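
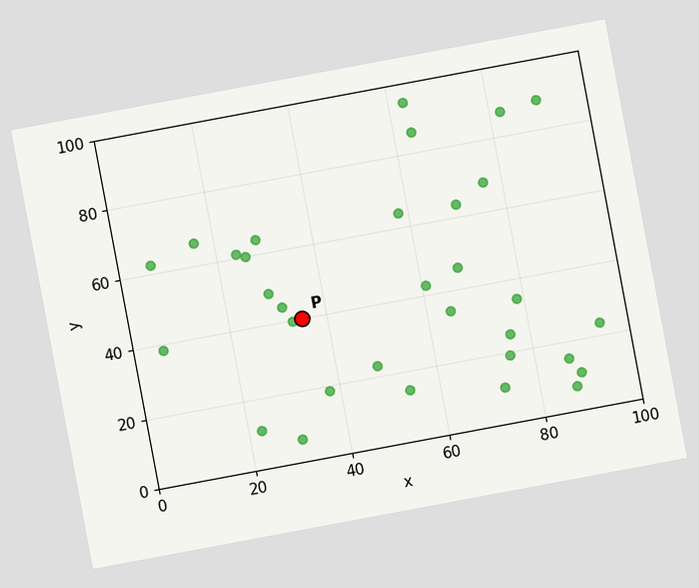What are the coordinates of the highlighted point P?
The chart is tilted about 11° counter-clockwise. Following the gridlines from P to each axis, P sits at (35, 40).

(35, 40)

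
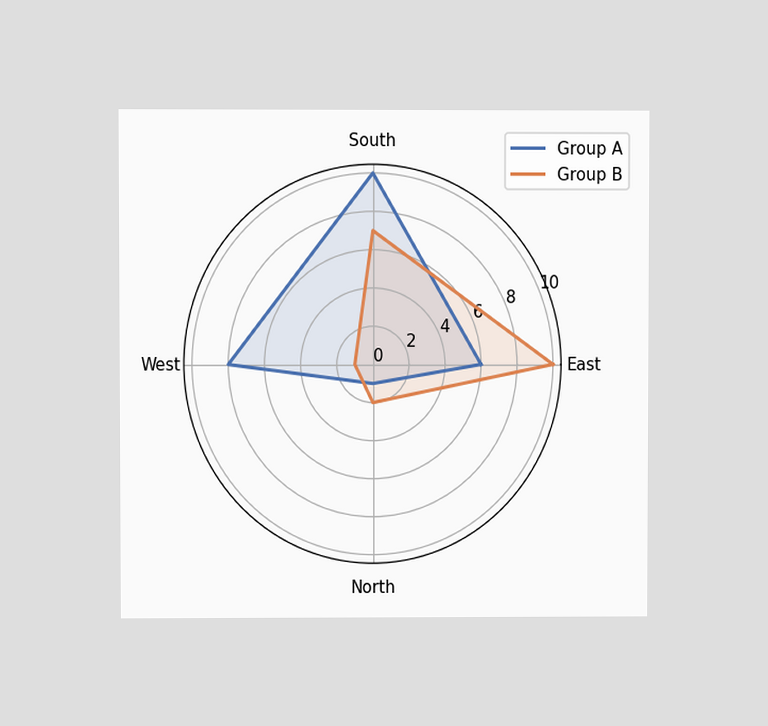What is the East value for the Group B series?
The chart is viewed at a slight angle. On the East axis, Group B reaches 10.

10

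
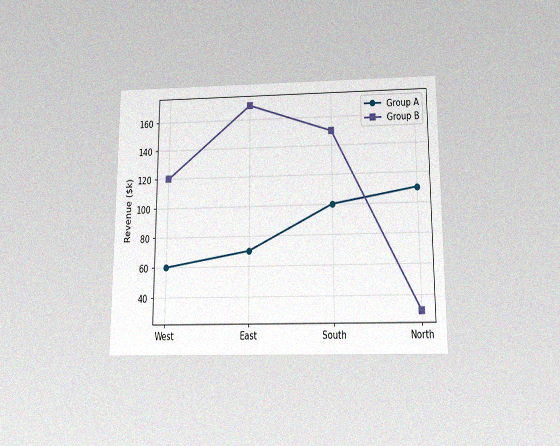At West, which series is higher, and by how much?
The chart is viewed slightly from below, with some photo noise. At West, Group B sits above the other line by $60k.

Group B, by $60k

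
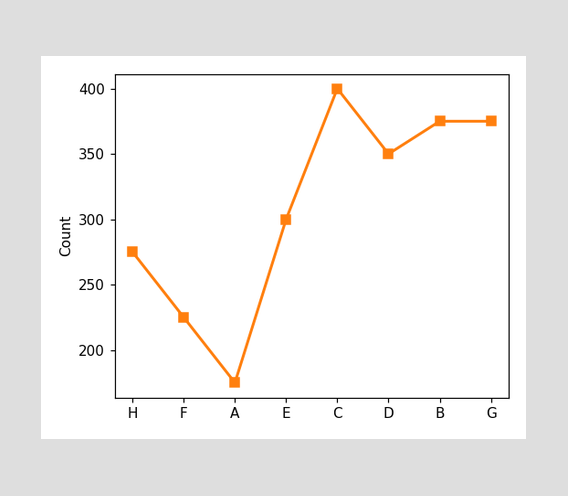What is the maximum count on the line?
400

The highest point is at C, and reading across to the y-axis gives 400.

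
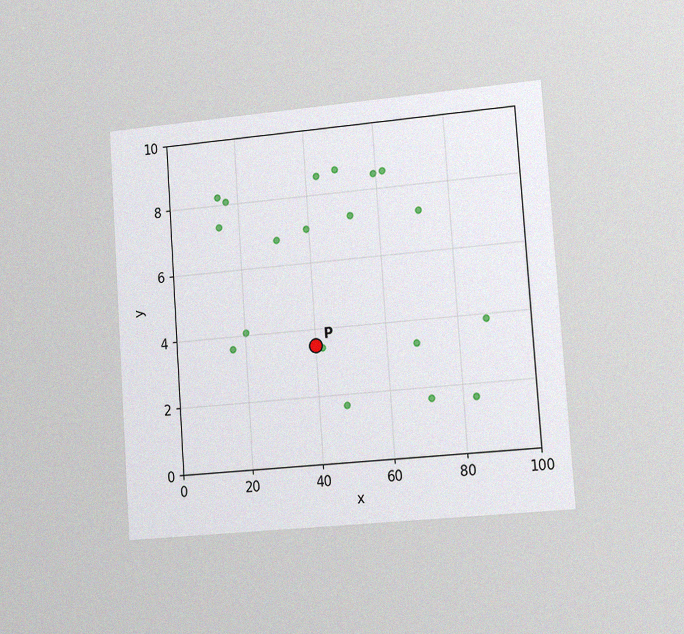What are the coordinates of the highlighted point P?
(40, 3.5)

The chart is tilted about 4° counter-clockwise and viewed slightly from the right, with some photo noise. Following the gridlines from P to each axis, P sits at (40, 3.5).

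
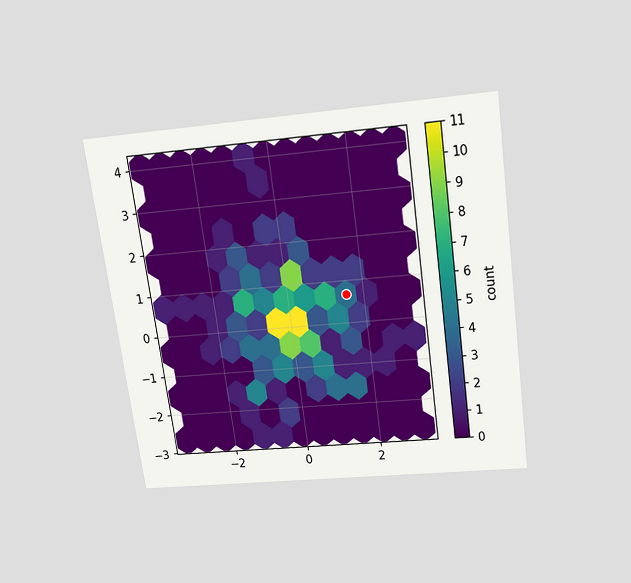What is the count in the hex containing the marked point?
The chart is tilted about 8° counter-clockwise and viewed slightly from above. The marked hex reads 4 on the colorbar.

4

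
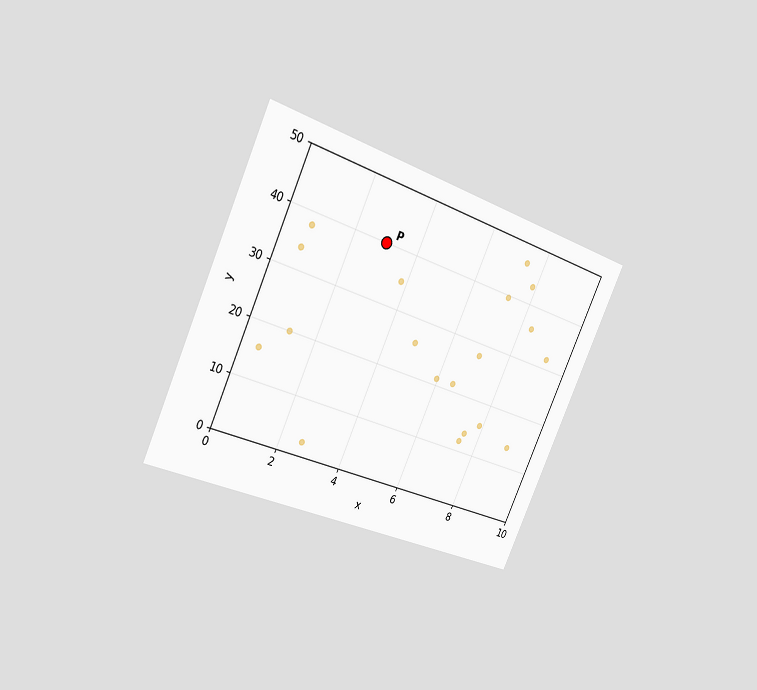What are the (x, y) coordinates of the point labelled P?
The chart is tilted about 24° clockwise and viewed slightly from the left. Following the gridlines from P to each axis, P sits at (3, 40).

(3, 40)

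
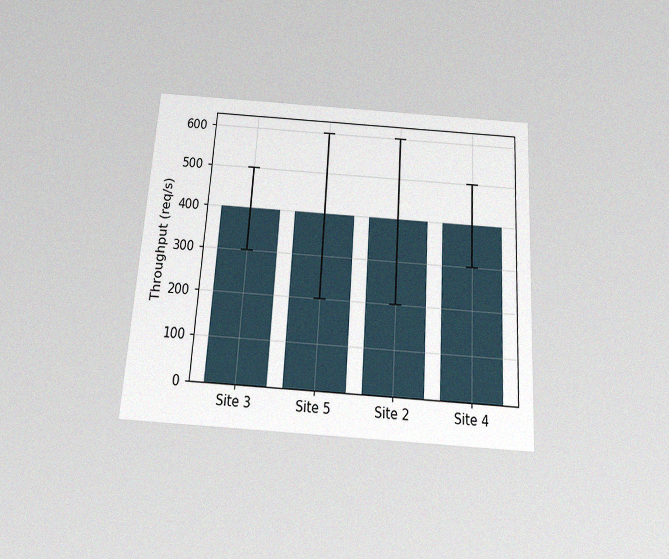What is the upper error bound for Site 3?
500req/s

The chart is tilted about 4° clockwise and viewed slightly from below, with some photo noise. The Site 3 bar's upper whisker reaches 500req/s.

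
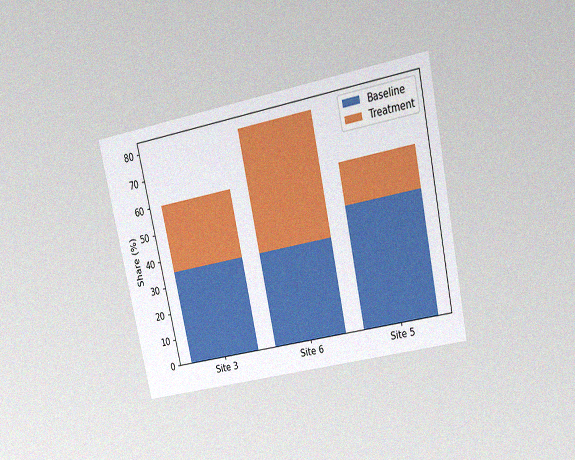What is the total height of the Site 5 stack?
The chart is tilted about 12° counter-clockwise and viewed at a slight angle, with some photo noise. The Site 5 stack's top reaches 60% on the y-axis.

60%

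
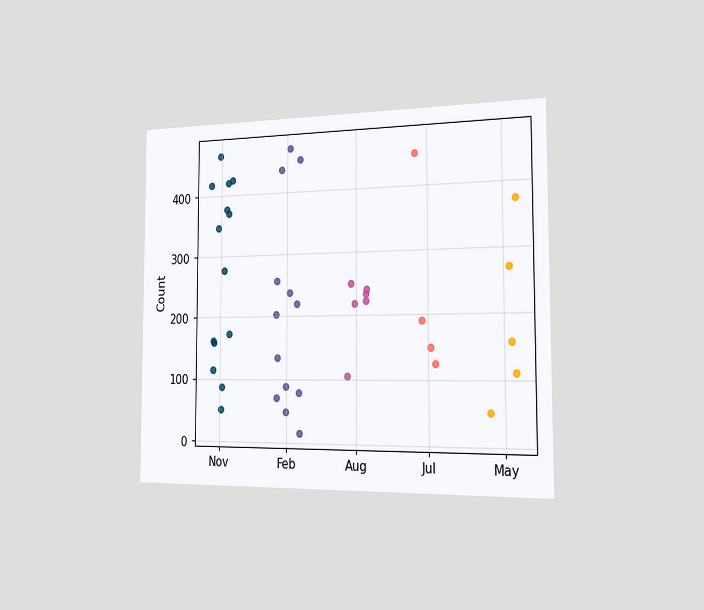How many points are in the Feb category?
The chart is viewed slightly from the right. Counting the markers in the Feb column gives 13.

13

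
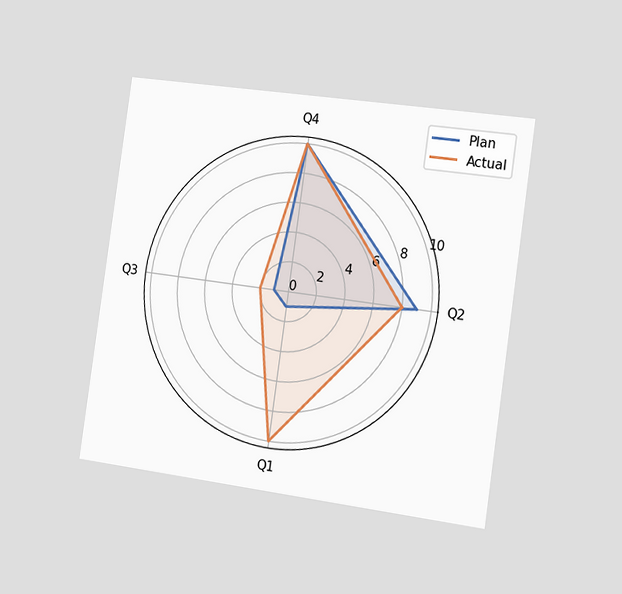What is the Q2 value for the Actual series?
8

The chart is tilted about 8° clockwise and viewed slightly from the right. On the Q2 axis, Actual reaches 8.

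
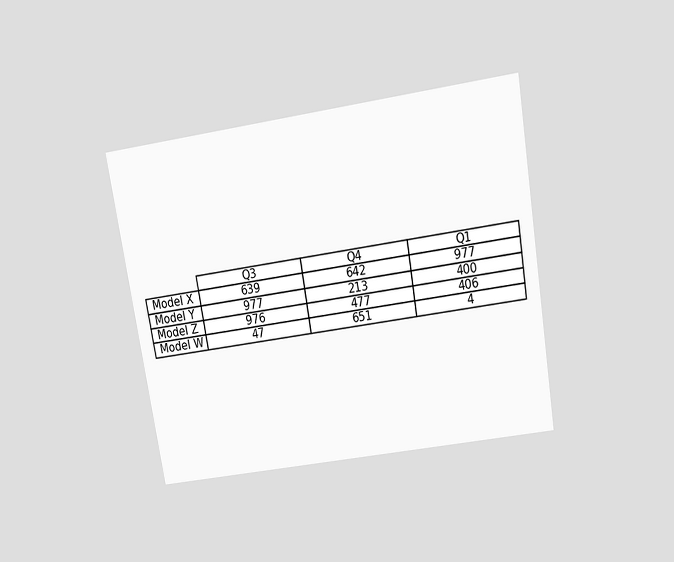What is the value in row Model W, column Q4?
The chart is tilted about 9° counter-clockwise and viewed slightly from above. The (Model W, Q4) cell reads 651.

651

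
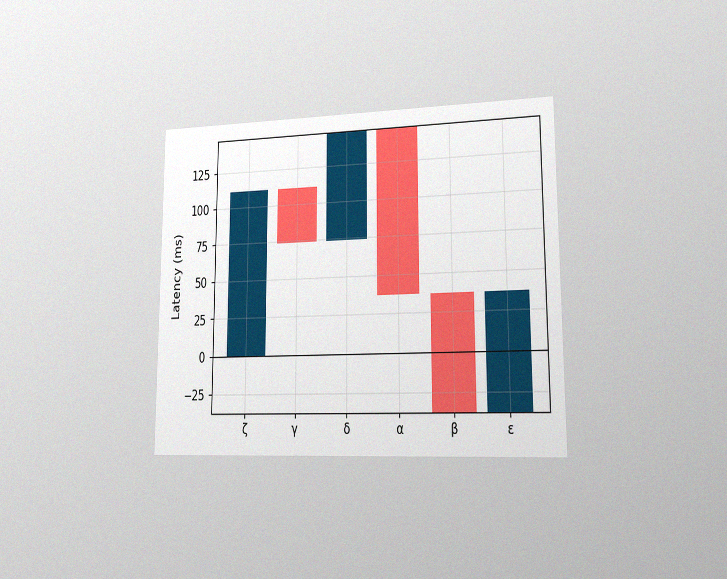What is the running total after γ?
74ms

The chart is viewed slightly from the right, with some photo noise. After γ the running total reaches 74ms.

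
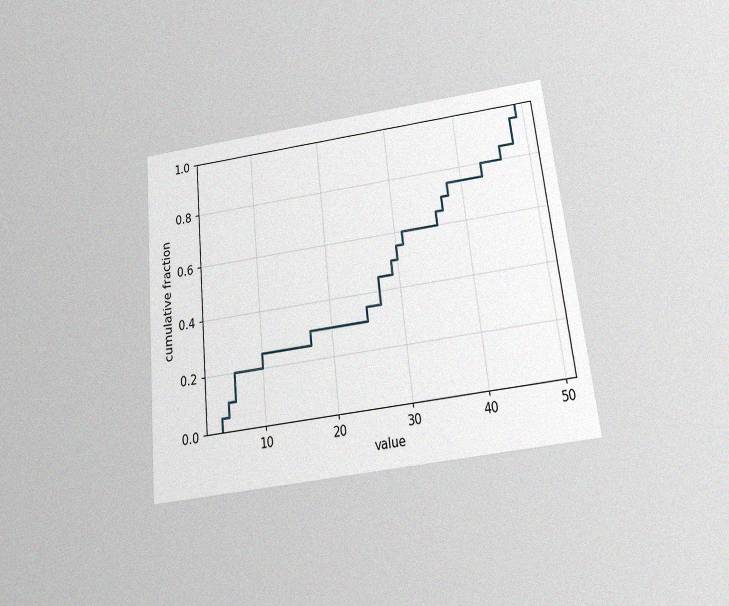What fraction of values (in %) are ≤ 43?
The chart is tilted about 6° counter-clockwise and viewed slightly from below, with some photo noise. At x=43 the ECDF step is at 80%.

80%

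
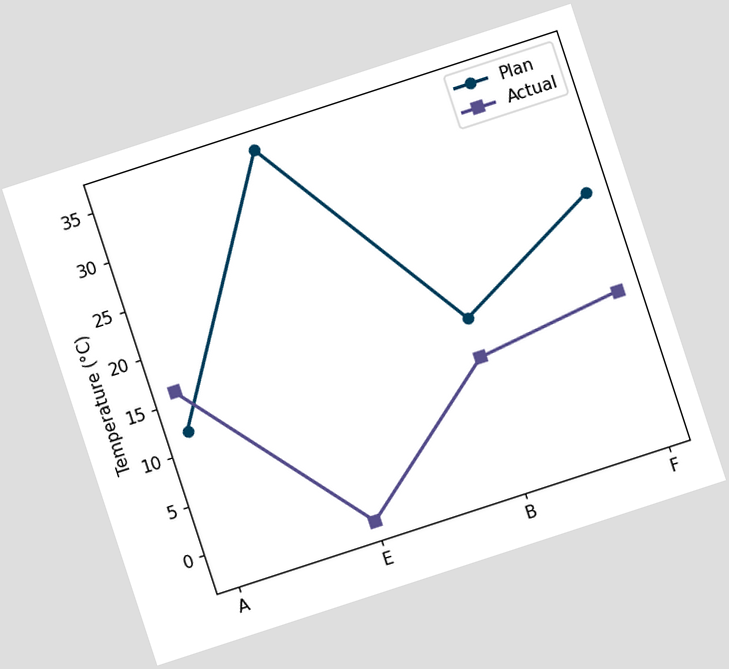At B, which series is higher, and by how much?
Plan, by 4°C

The chart is tilted about 18° counter-clockwise. At B, Plan sits above the other line by 4°C.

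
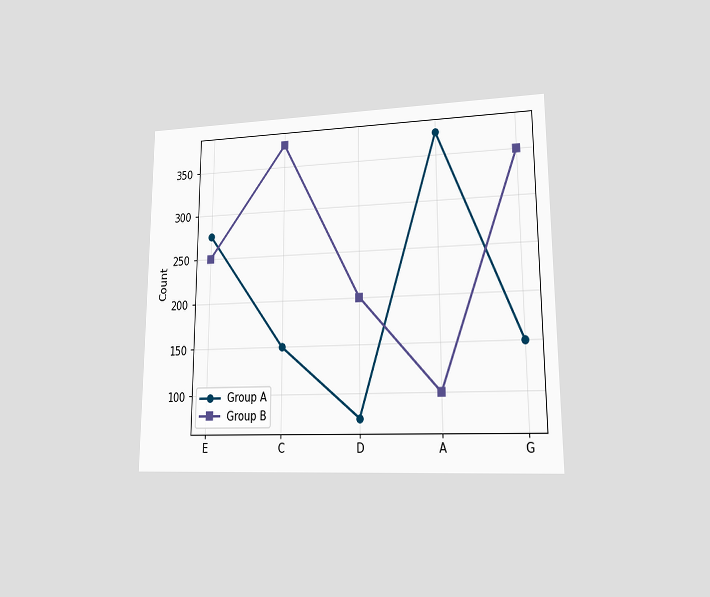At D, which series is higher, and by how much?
Group B, by 125

The chart is viewed at a slight angle. At D, Group B sits above the other line by 125.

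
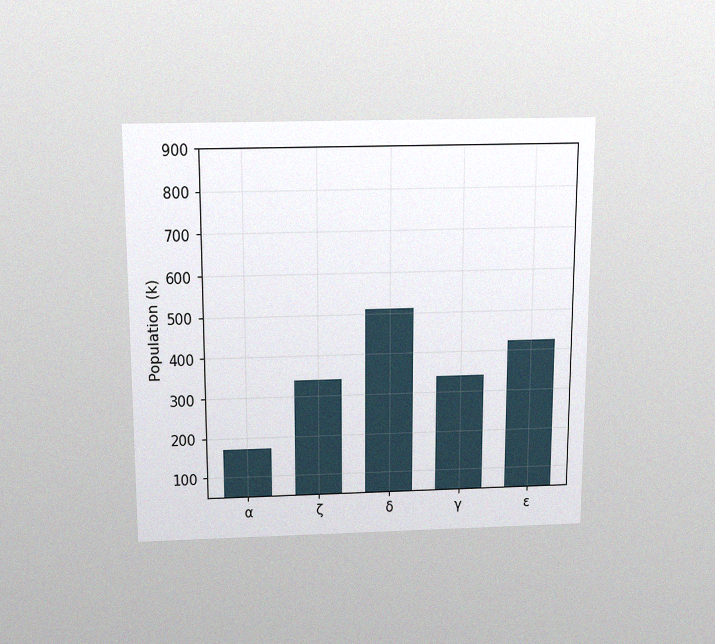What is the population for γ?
340k

The chart is viewed slightly from above, with some photo noise. Reading along the chart's y-axis, the γ bar reaches 340k.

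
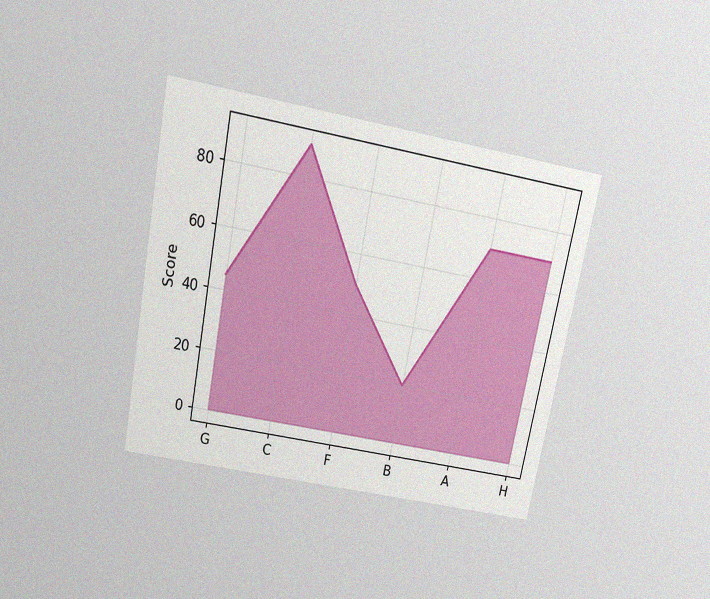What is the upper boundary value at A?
The chart is tilted about 11° clockwise and viewed slightly from above, with some photo noise. At A the upper boundary is at 70.

70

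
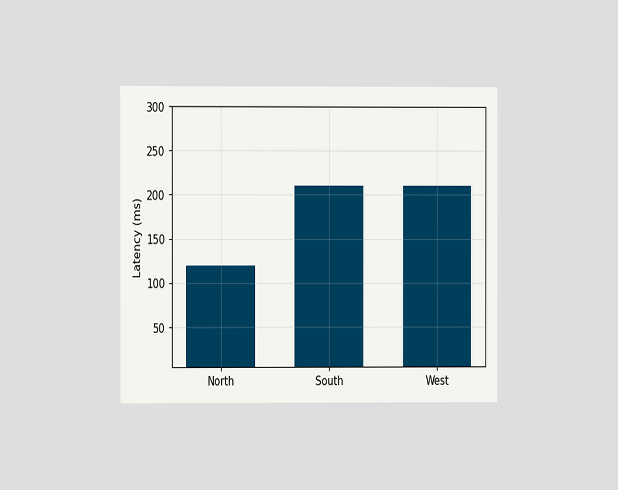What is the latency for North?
120ms

The chart is viewed at a slight angle. Reading along the chart's y-axis, the North bar reaches 120ms.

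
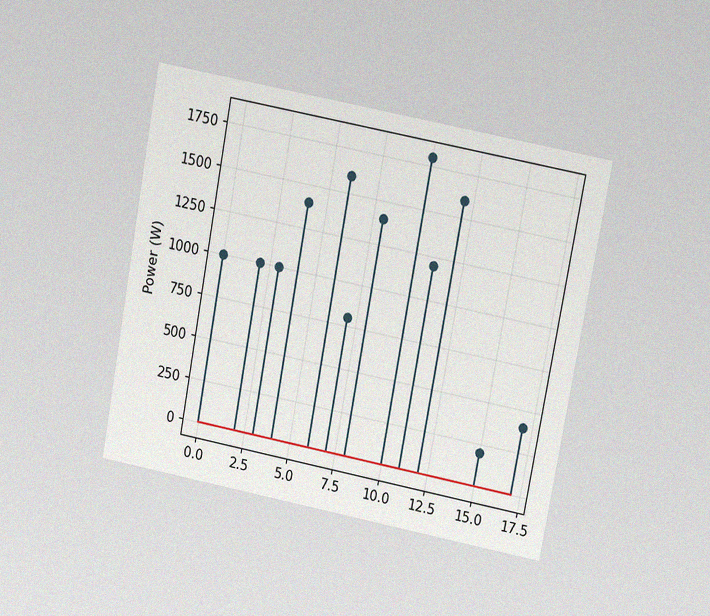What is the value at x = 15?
200W

The chart is tilted about 11° clockwise and viewed at a slight angle, with some photo noise. The stem at x=15 reaches 200W.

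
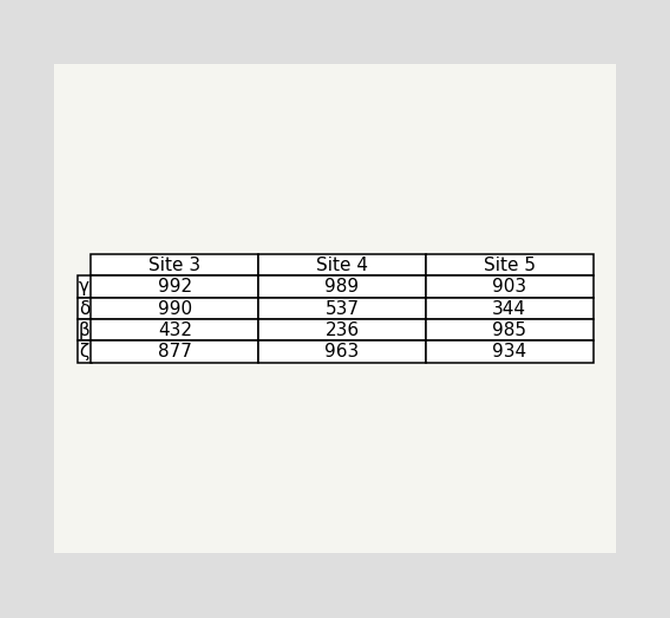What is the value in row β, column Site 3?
The (β, Site 3) cell reads 432.

432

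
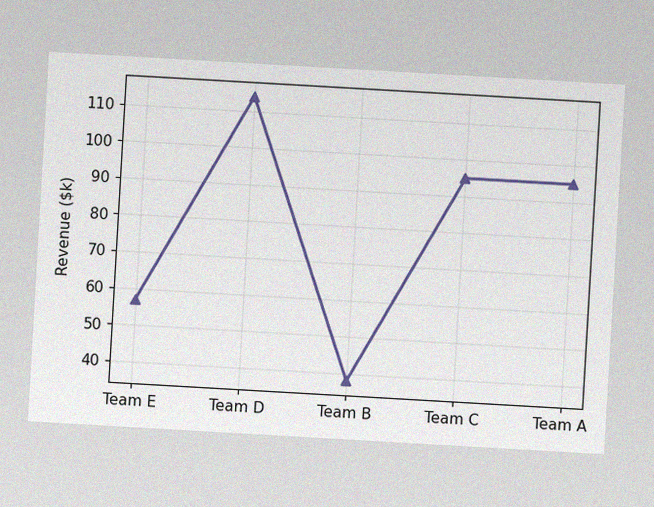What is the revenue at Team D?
The chart is tilted about 3° clockwise, with some photo noise. At Team D, the line is at $114k.

$114k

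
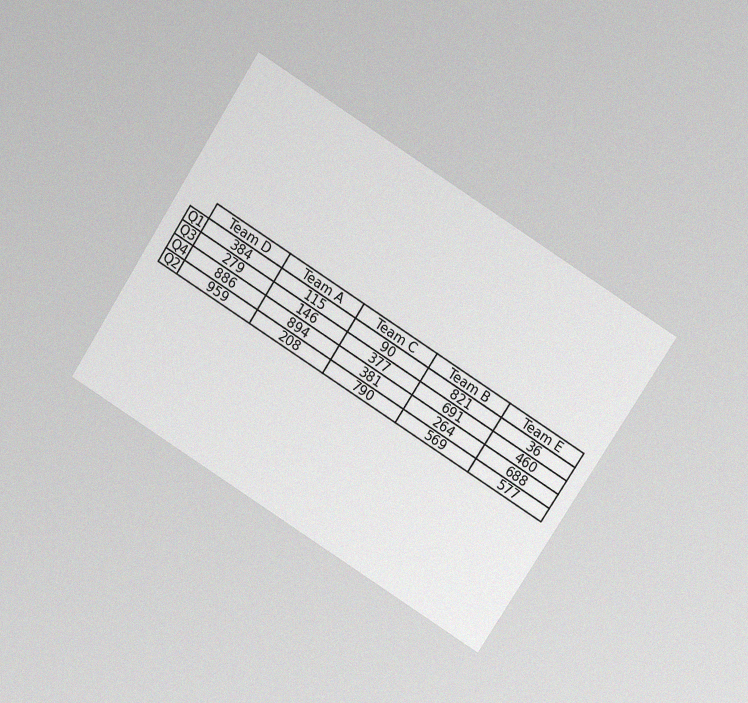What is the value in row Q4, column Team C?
381

The chart is tilted about 32° clockwise and viewed slightly from above, with some photo noise. The (Q4, Team C) cell reads 381.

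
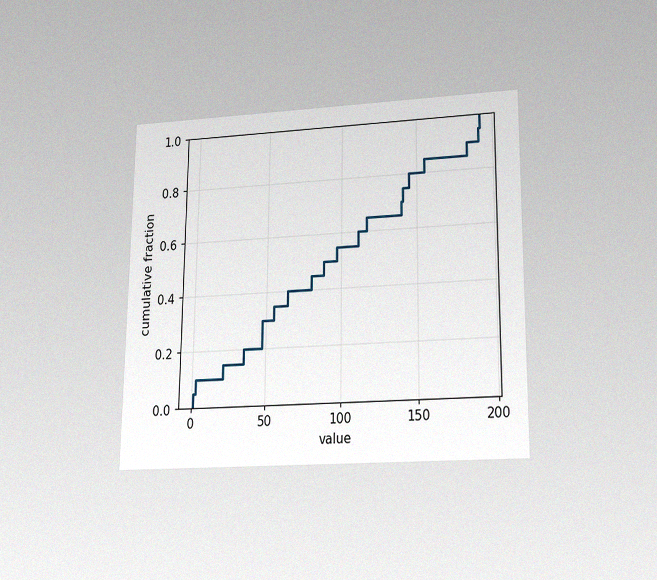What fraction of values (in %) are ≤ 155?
The chart is viewed slightly from below, with some photo noise. At x=155 the ECDF step is at 85%.

85%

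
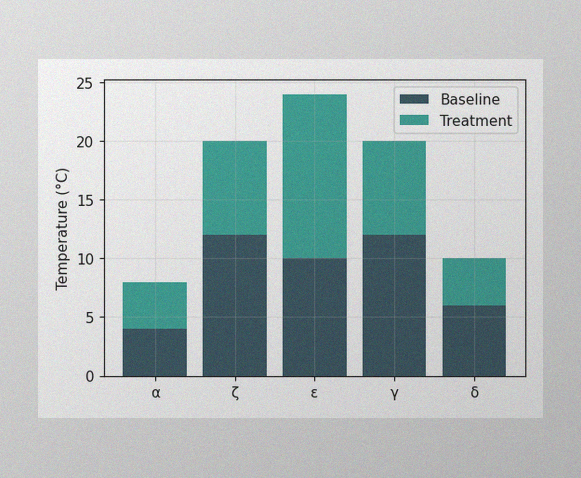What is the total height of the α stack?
8°C

The image has some photo noise and uneven lighting. The α stack's top reaches 8°C on the y-axis.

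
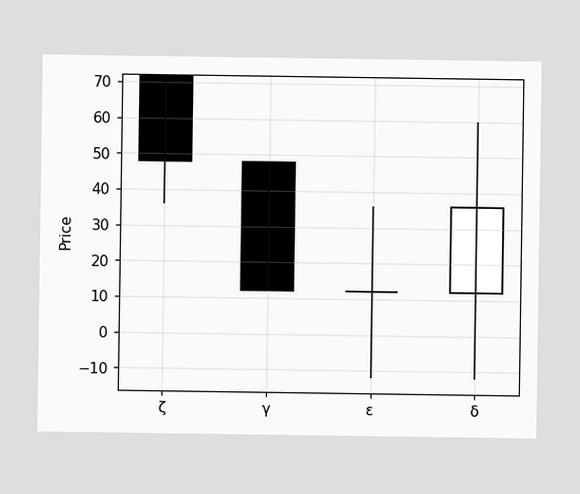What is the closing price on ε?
12

The ε candle closes at 12.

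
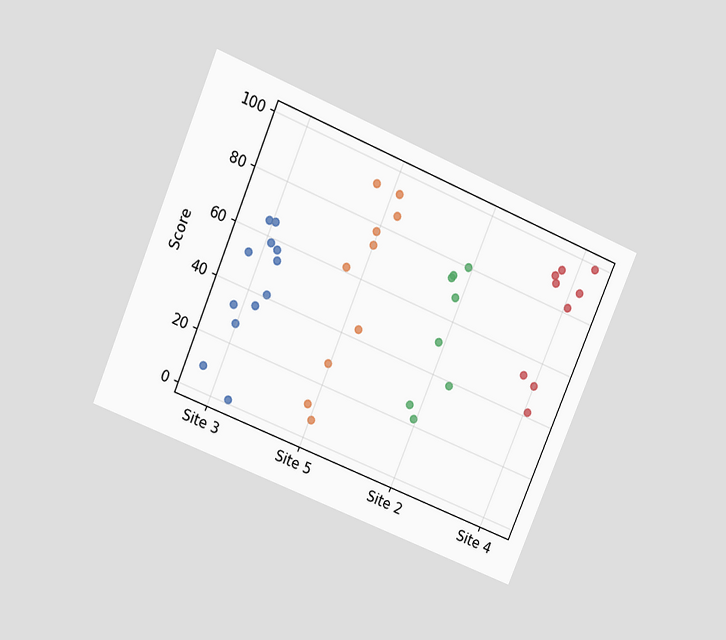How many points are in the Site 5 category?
10

The chart is tilted about 23° clockwise and viewed at a slight angle. Counting the markers in the Site 5 column gives 10.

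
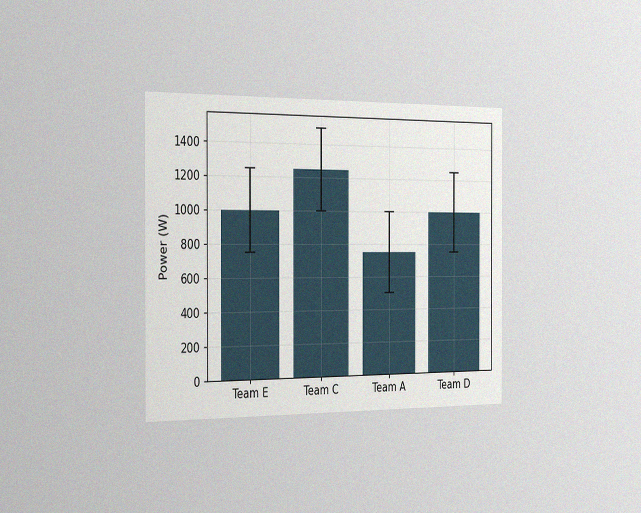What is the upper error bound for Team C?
The chart is viewed slightly from the left, with some photo noise. The Team C bar's upper whisker reaches 1500W.

1500W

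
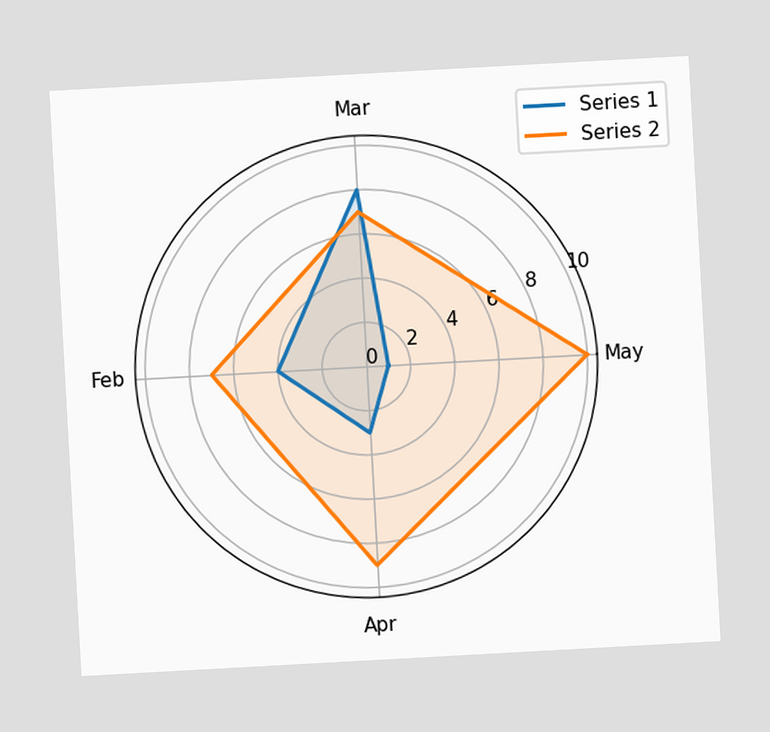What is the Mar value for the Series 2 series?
The chart is tilted about 3° counter-clockwise. On the Mar axis, Series 2 reaches 7.

7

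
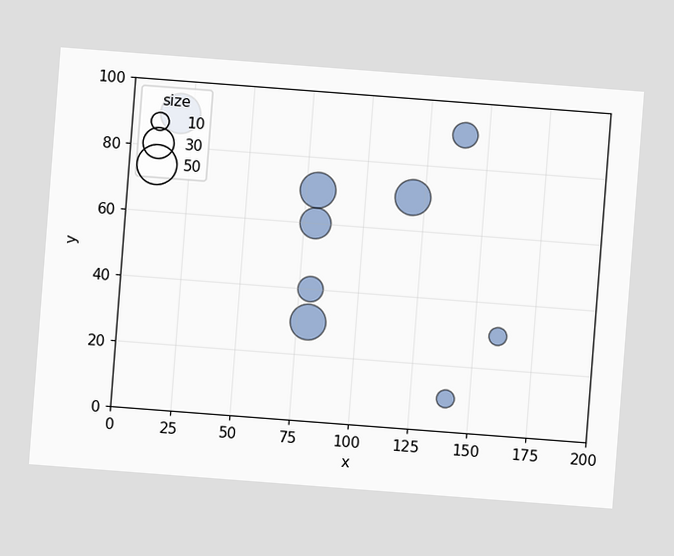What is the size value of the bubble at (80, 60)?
30

The chart is tilted about 4° clockwise. Matching the bubble at (80, 60) against the size legend gives 30.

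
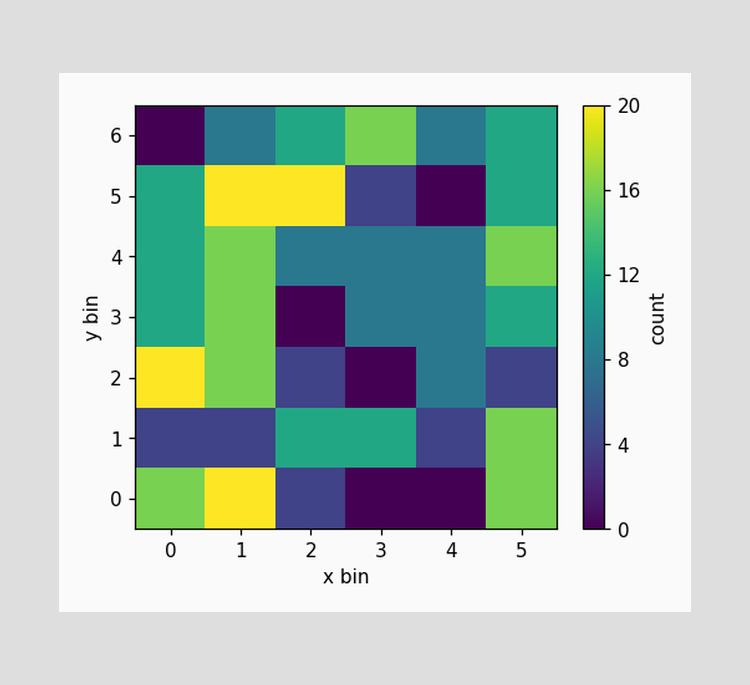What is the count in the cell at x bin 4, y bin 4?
Matching the cell (4, 4) against the colorbar gives 8.

8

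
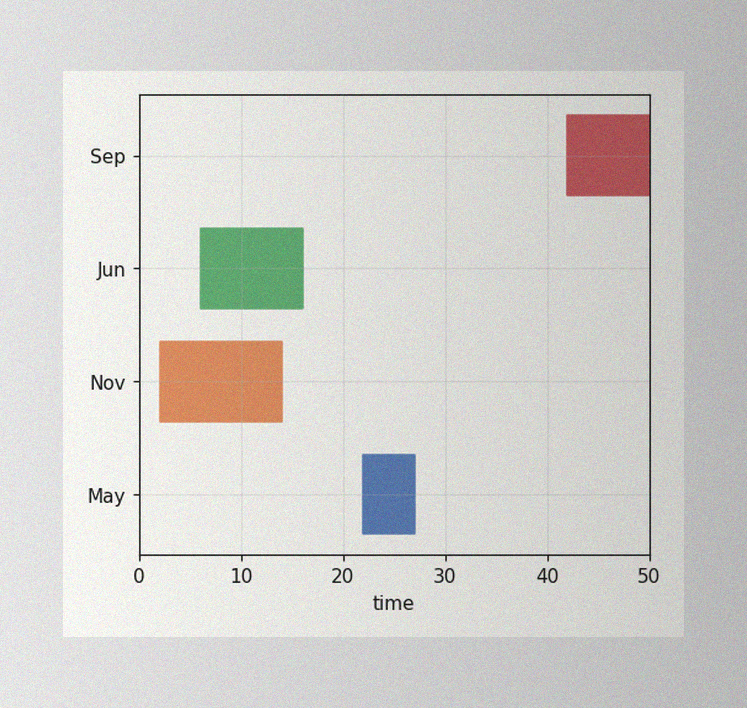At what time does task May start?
The image has some photo noise and uneven lighting. The May bar begins at t=22.

22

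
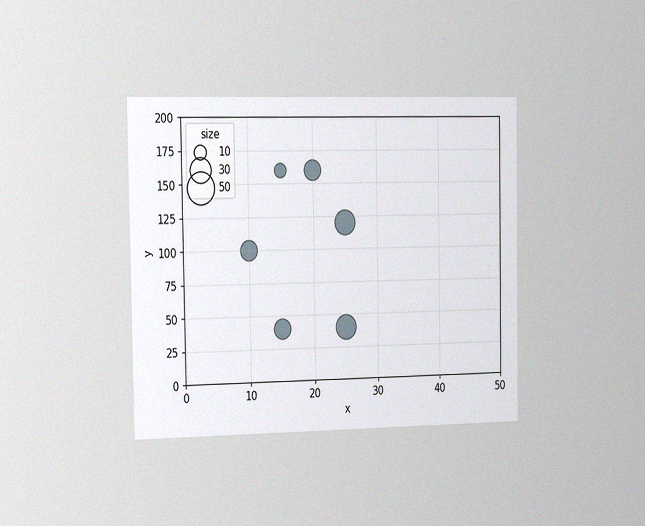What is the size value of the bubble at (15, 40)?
The chart is viewed slightly from the left, with some photo noise. Matching the bubble at (15, 40) against the size legend gives 20.

20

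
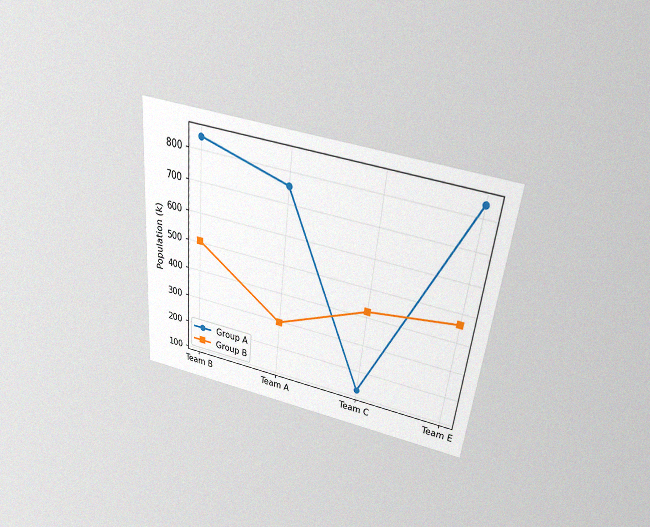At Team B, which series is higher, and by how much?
Group A, by 336k

The chart is tilted about 6° clockwise and viewed slightly from above, with some photo noise. At Team B, Group A sits above the other line by 336k.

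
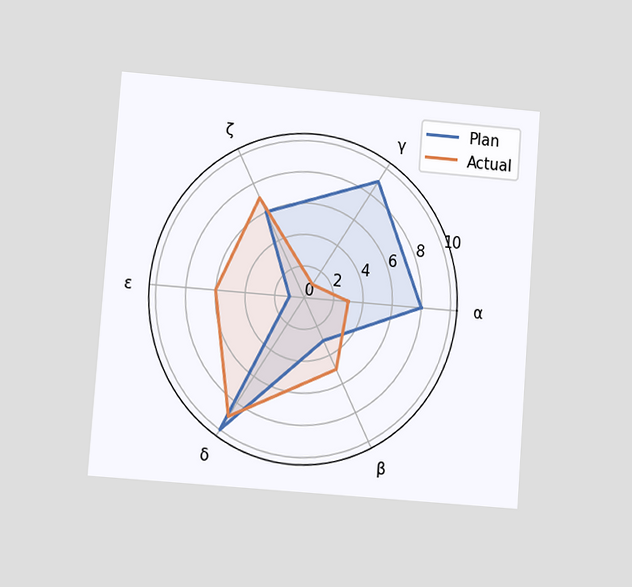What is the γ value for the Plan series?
The chart is tilted about 4° clockwise and viewed at a slight angle. On the γ axis, Plan reaches 9.

9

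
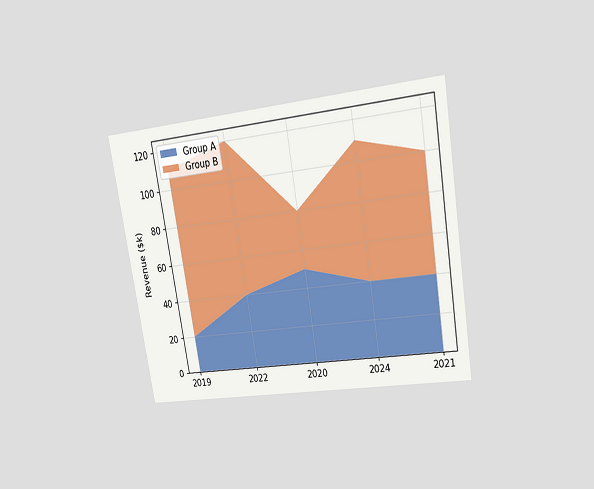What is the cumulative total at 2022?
The chart is tilted about 9° counter-clockwise and viewed at a slight angle. The stacked total at 2022 reaches $120k.

$120k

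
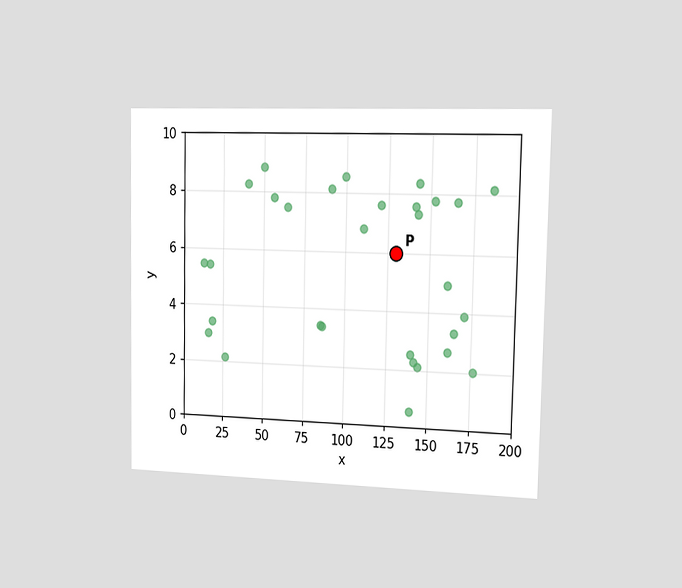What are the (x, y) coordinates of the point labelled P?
(130, 6)

The chart is viewed slightly from the right. Following the gridlines from P to each axis, P sits at (130, 6).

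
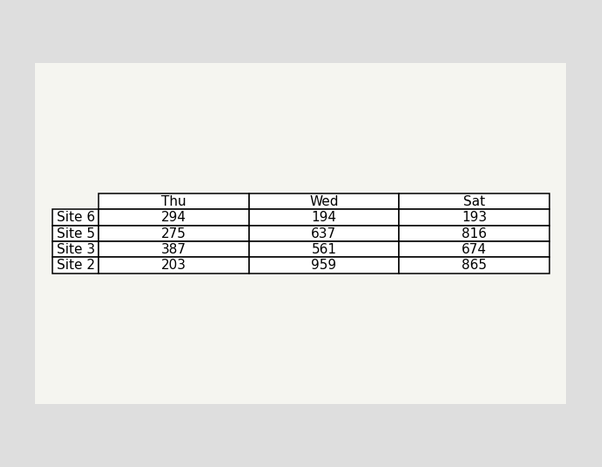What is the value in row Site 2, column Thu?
The (Site 2, Thu) cell reads 203.

203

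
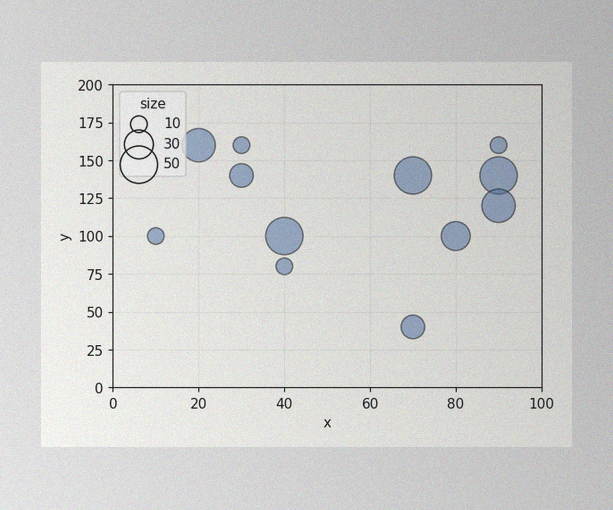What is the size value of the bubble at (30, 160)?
The image has some photo noise and uneven lighting. Matching the bubble at (30, 160) against the size legend gives 10.

10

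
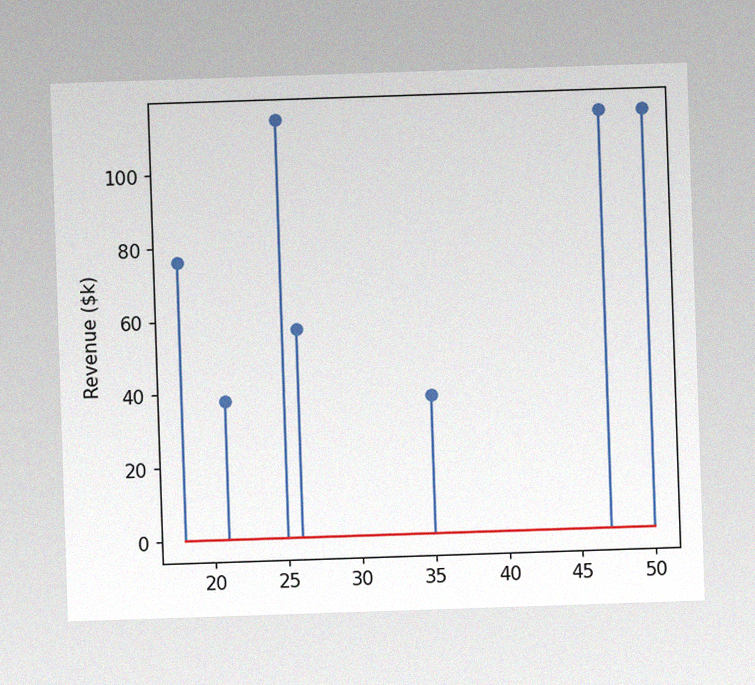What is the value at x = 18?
$76k

The image has some photo noise and uneven lighting. The stem at x=18 reaches $76k.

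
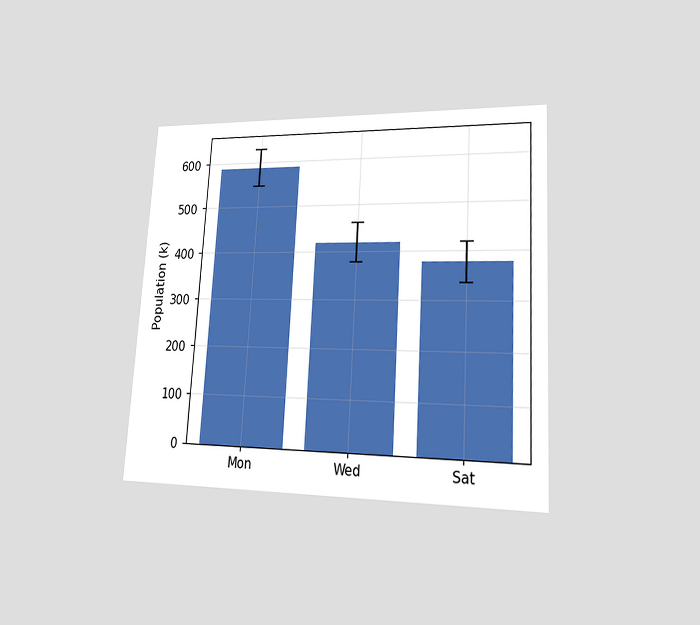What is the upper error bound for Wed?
The chart is tilted about 3° clockwise and viewed at a slight angle. The Wed bar's upper whisker reaches 462k.

462k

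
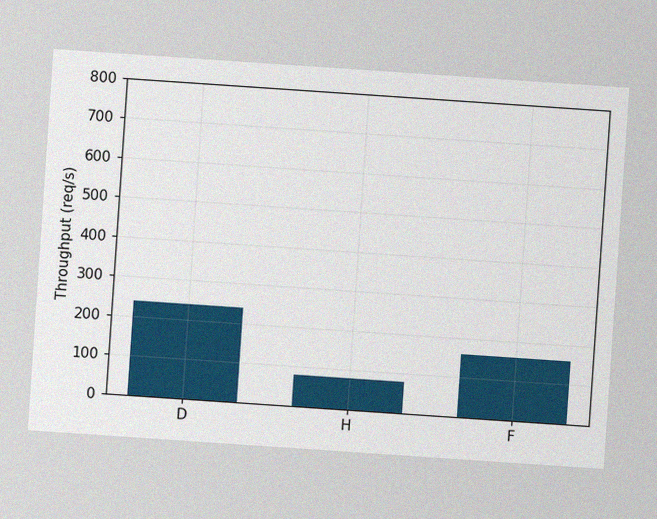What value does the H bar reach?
The chart is tilted about 4° clockwise, with some photo noise. Reading along the chart's y-axis, the H bar reaches 80req/s.

80req/s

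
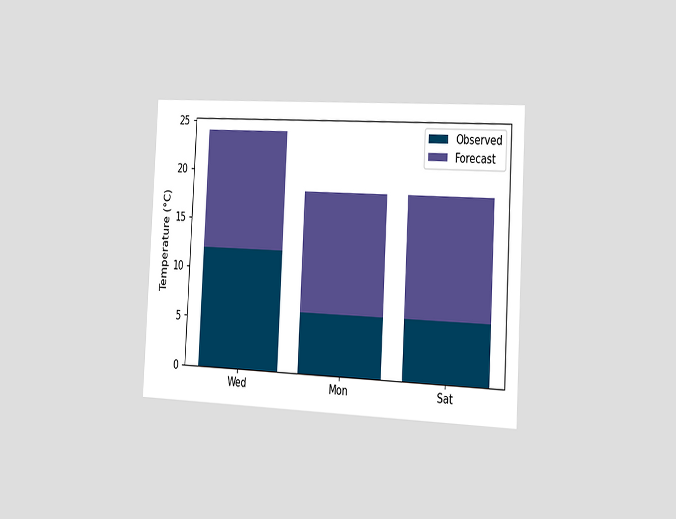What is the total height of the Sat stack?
18°C

The chart is tilted about 3° clockwise and viewed slightly from the right. The Sat stack's top reaches 18°C on the y-axis.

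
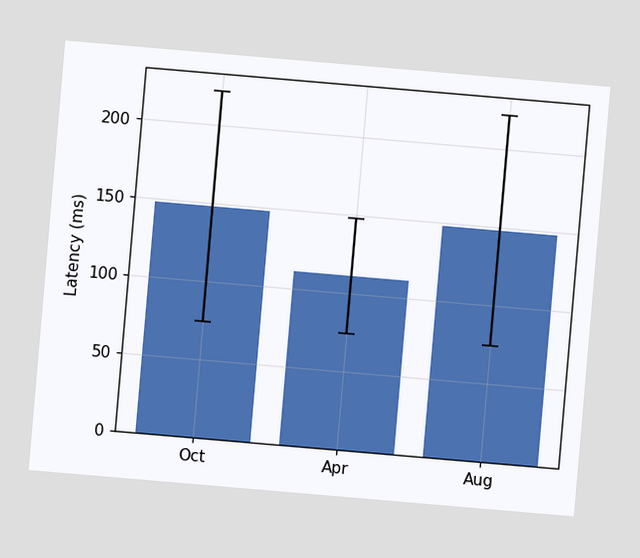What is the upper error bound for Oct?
The chart is tilted about 5° clockwise. The Oct bar's upper whisker reaches 222ms.

222ms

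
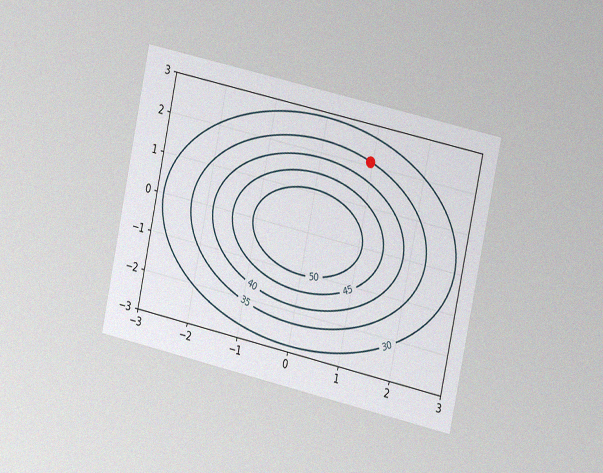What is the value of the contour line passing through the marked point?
35

The chart is tilted about 12° clockwise and viewed slightly from the right, with some photo noise. The marked point sits on the contour labelled 35.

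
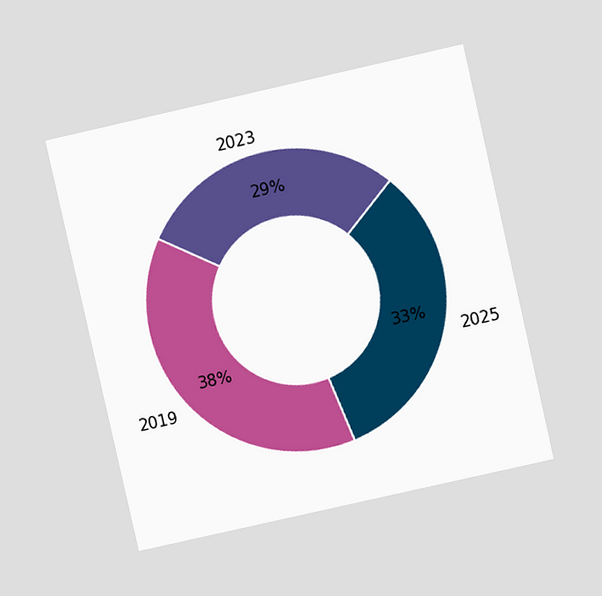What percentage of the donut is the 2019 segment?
The chart is tilted about 13° counter-clockwise and viewed at a slight angle. The 2019 segment takes up 38% of the ring.

38%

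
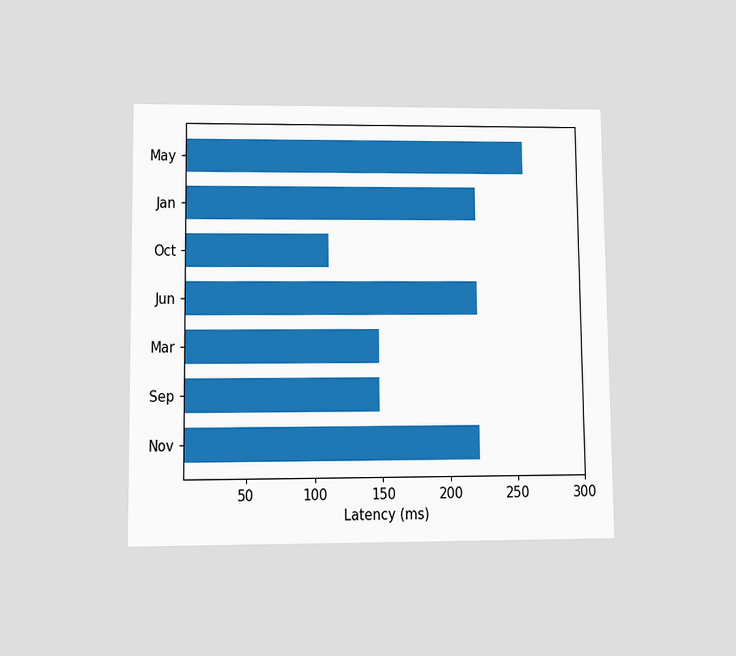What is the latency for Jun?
222ms

The chart is viewed at a slight angle. Reading along the chart's x-axis, the Jun bar reaches 222ms.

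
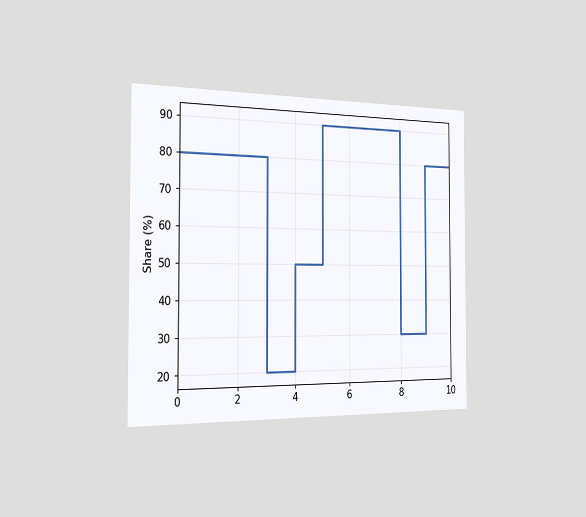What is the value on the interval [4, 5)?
The chart is viewed slightly from the left. On [4, 5) the step sits at 50%.

50%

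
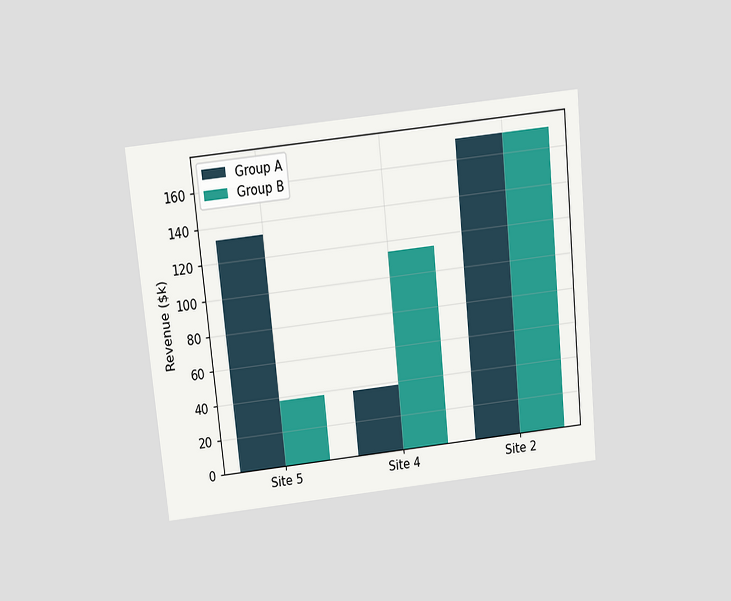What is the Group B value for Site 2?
The chart is tilted about 6° counter-clockwise and viewed slightly from above. The Group B bar at Site 2 reaches $171k on the y-axis.

$171k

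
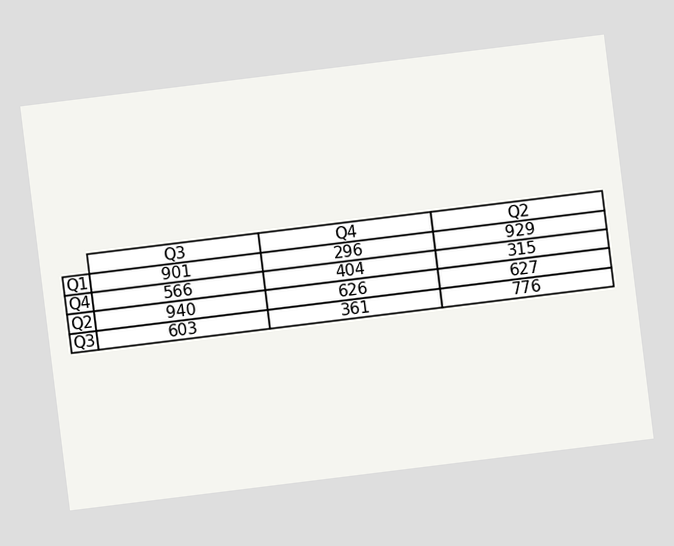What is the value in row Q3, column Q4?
361

The chart is tilted about 7° counter-clockwise. The (Q3, Q4) cell reads 361.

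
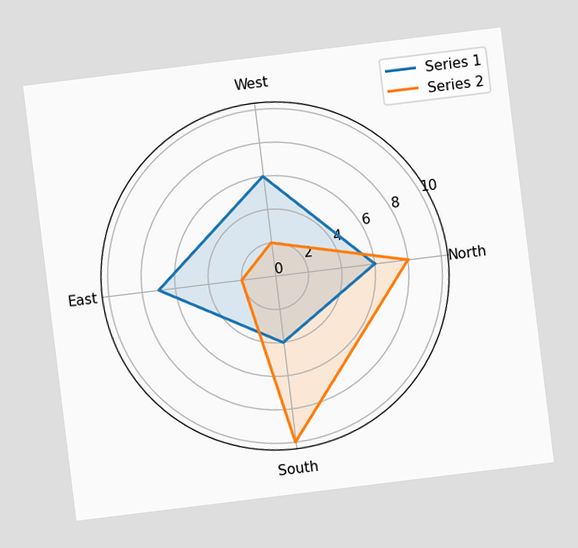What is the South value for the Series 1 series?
4

The chart is tilted about 7° counter-clockwise. On the South axis, Series 1 reaches 4.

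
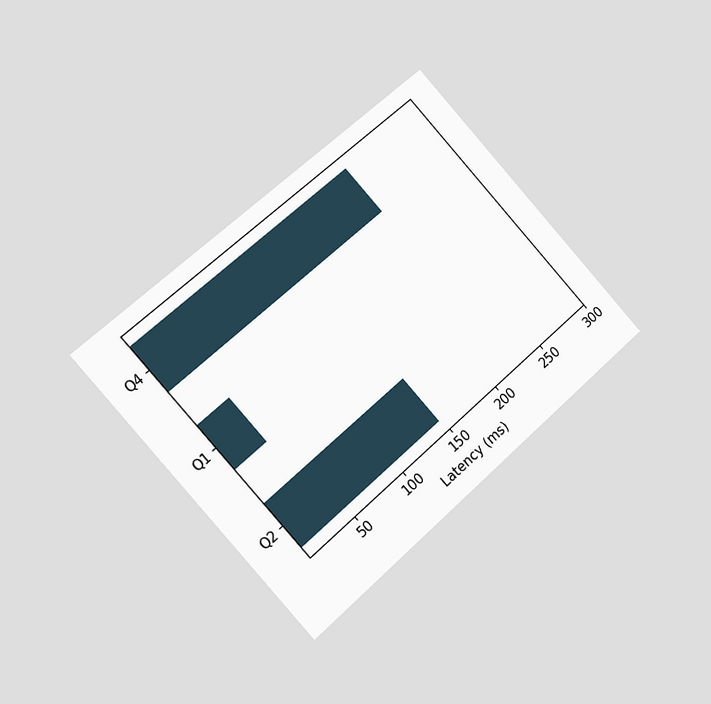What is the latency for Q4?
The chart is tilted about 42° counter-clockwise and viewed slightly from the left. Reading along the chart's x-axis, the Q4 bar reaches 222ms.

222ms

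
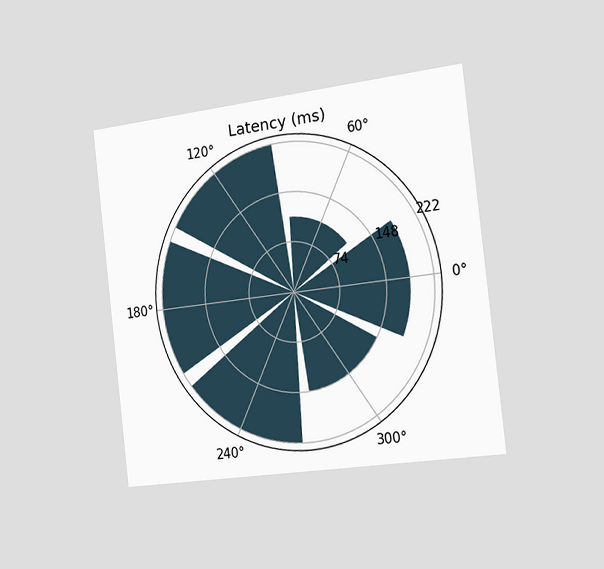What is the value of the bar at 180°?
222ms

The chart is tilted about 7° counter-clockwise and viewed slightly from the right. The bar at 180° reaches 222ms on the radial axis.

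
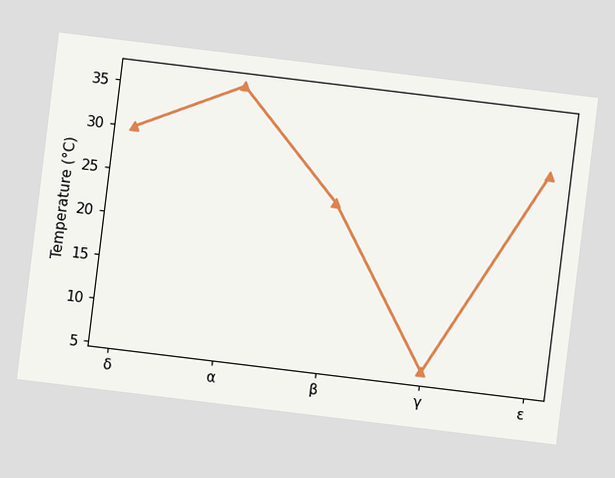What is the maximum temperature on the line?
The chart is tilted about 7° clockwise. The highest point is at α, and reading across to the y-axis gives 36°C.

36°C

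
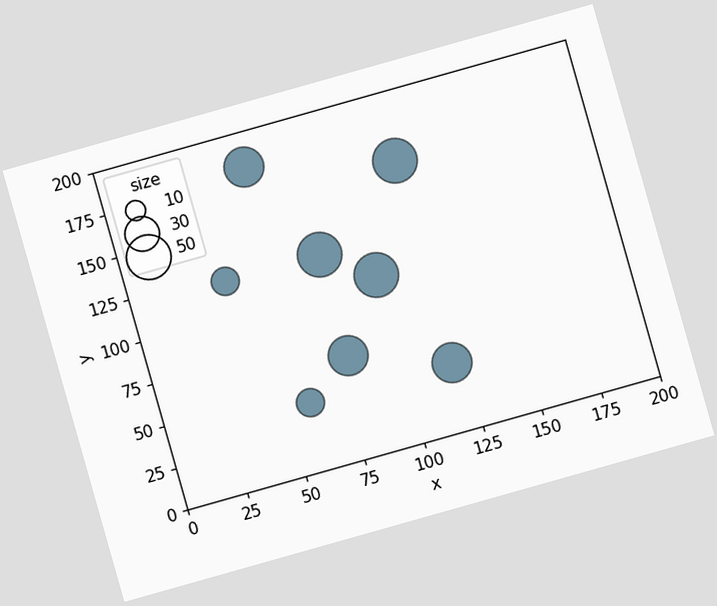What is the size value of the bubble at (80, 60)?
40

The chart is tilted about 16° counter-clockwise. Matching the bubble at (80, 60) against the size legend gives 40.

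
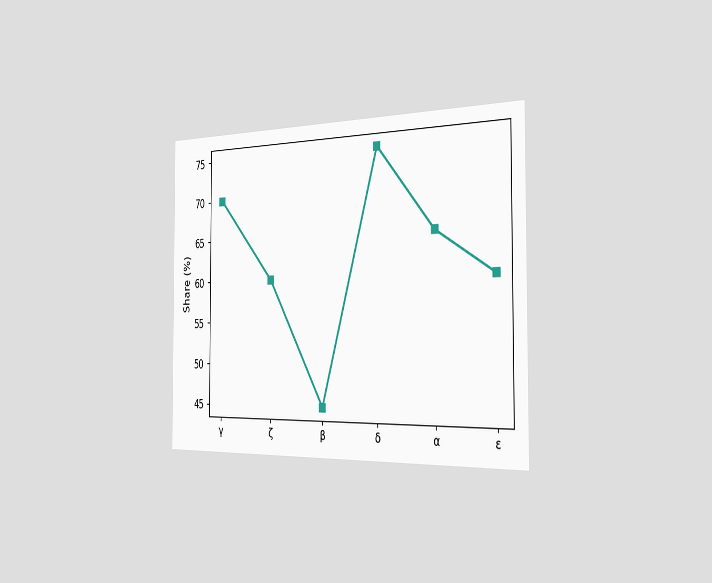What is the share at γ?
70%

The chart is viewed slightly from the right. At γ, the line is at 70%.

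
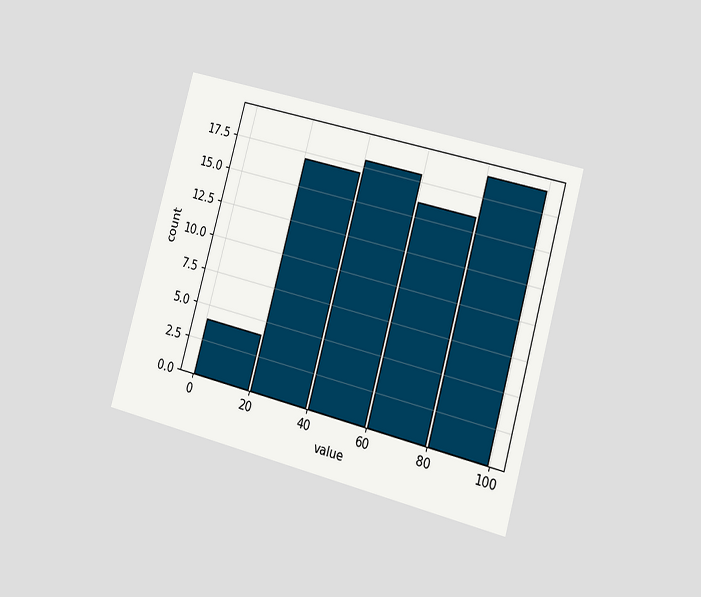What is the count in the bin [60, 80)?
The chart is tilted about 16° clockwise and viewed slightly from the right. The [60, 80) bin has height 16.

16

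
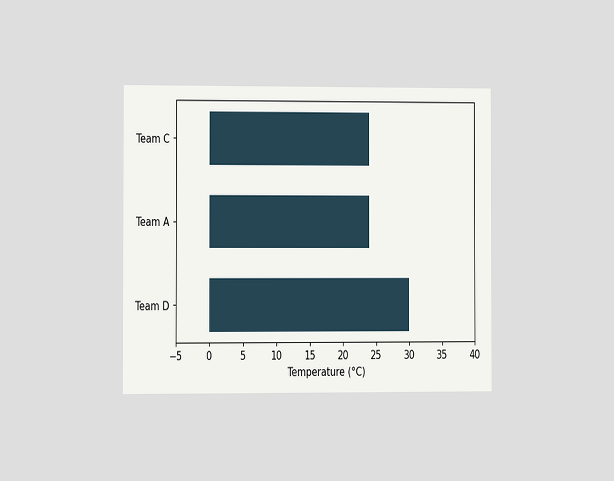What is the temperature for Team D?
30°C

The chart is viewed at a slight angle. Reading along the chart's x-axis, the Team D bar reaches 30°C.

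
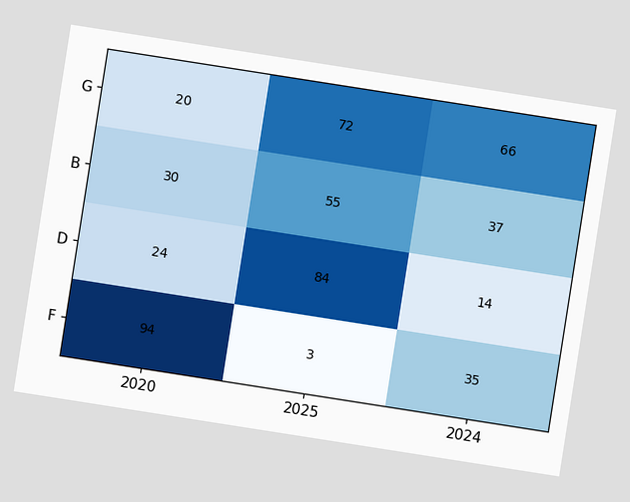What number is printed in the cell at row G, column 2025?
72

The chart is tilted about 9° clockwise. The (G, 2025) cell reads 72.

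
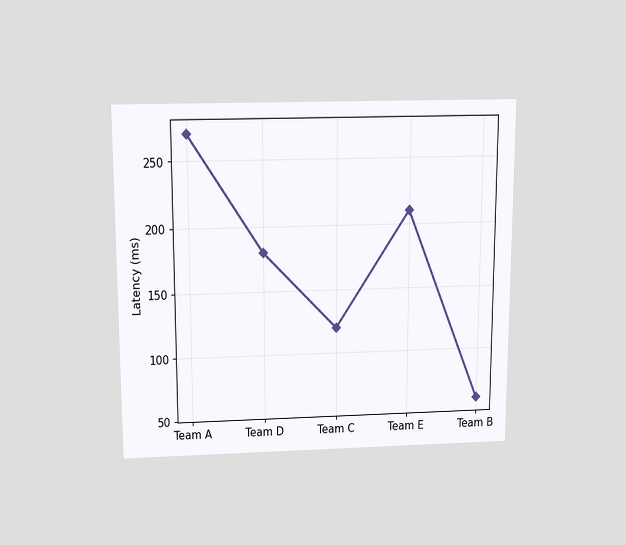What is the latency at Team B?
60ms

The chart is viewed slightly from above. At Team B, the line is at 60ms.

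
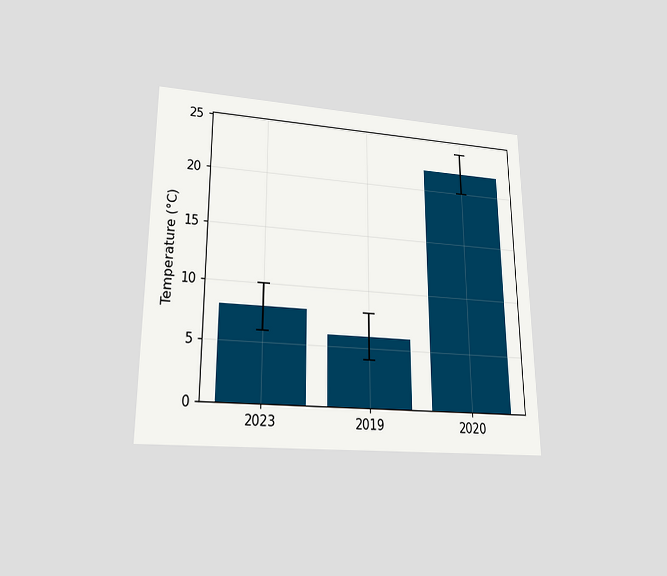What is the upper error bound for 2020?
The chart is viewed slightly from below. The 2020 bar's upper whisker reaches 24°C.

24°C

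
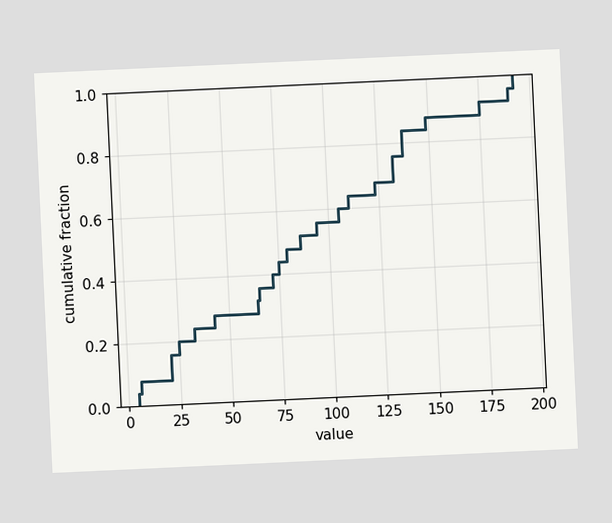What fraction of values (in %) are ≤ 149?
The chart is tilted about 3° counter-clockwise. At x=149 the ECDF step is at 88%.

88%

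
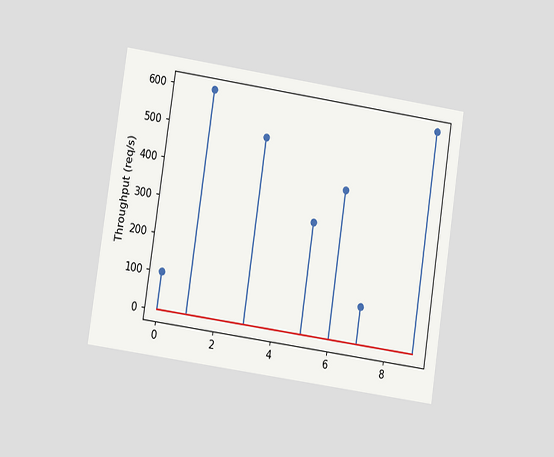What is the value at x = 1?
600req/s

The chart is tilted about 8° clockwise and viewed at a slight angle. The stem at x=1 reaches 600req/s.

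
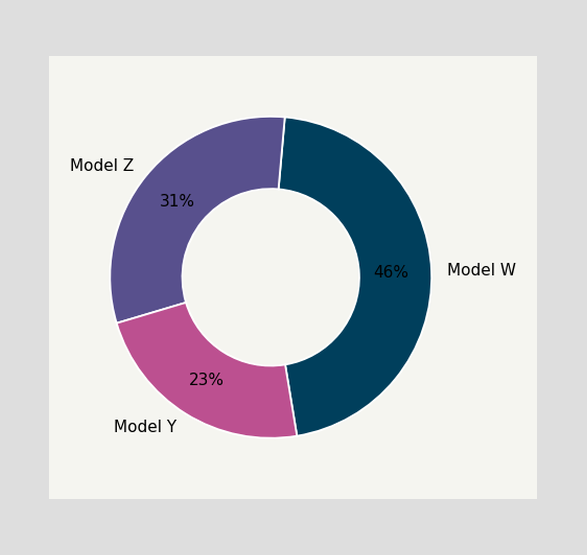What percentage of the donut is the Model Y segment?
23%

The Model Y segment takes up 23% of the ring.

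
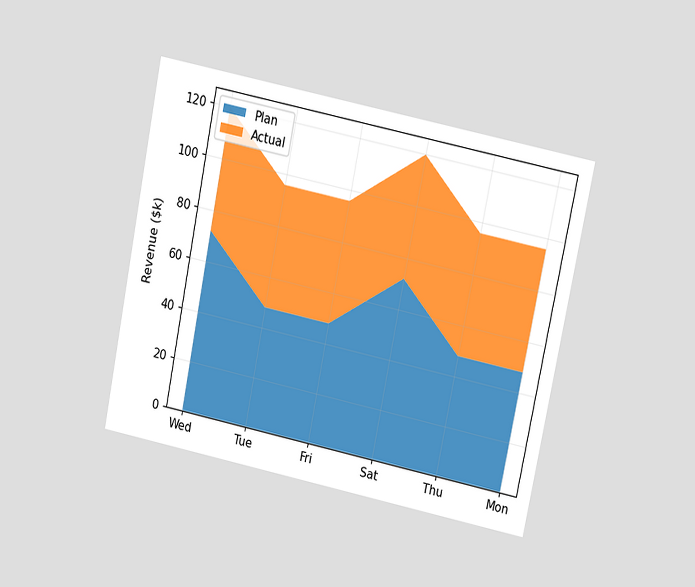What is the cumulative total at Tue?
The chart is tilted about 11° clockwise and viewed at a slight angle. The stacked total at Tue reaches $96k.

$96k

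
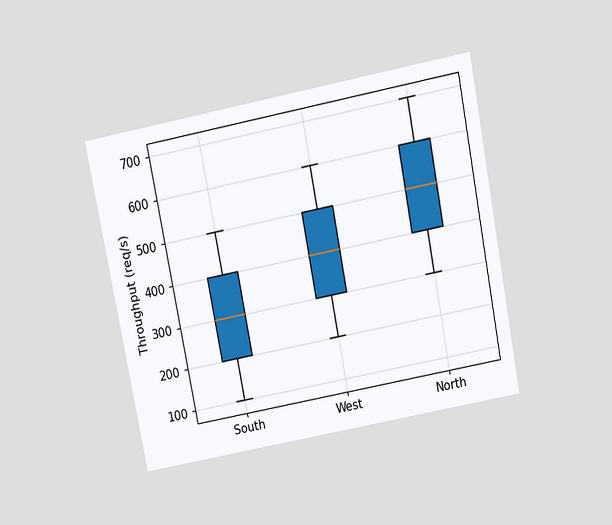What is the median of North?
The chart is tilted about 11° counter-clockwise and viewed slightly from above. The median line in the North box sits at 500req/s.

500req/s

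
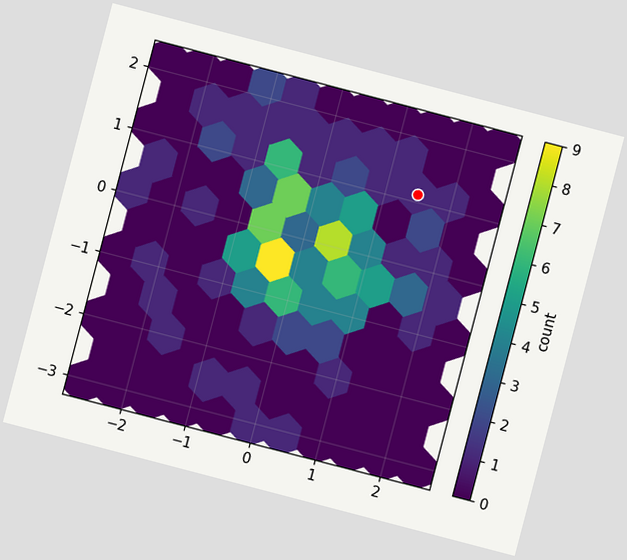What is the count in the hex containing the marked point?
The chart is tilted about 15° clockwise. The marked hex reads 1 on the colorbar.

1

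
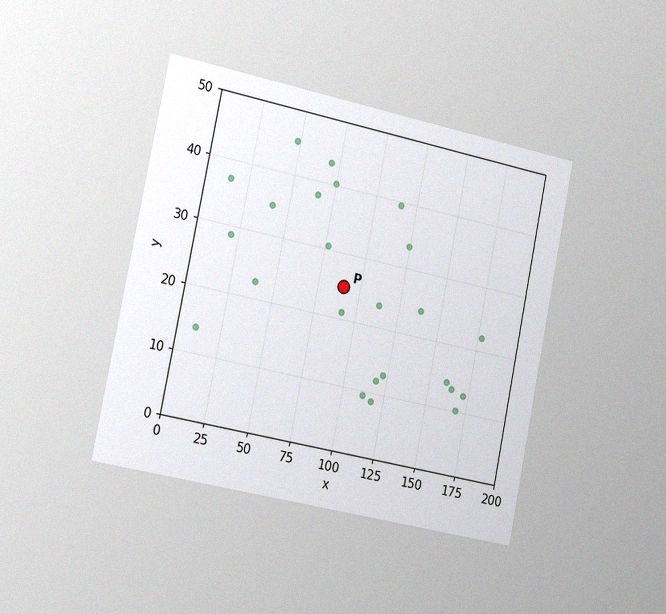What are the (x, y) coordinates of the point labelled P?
(90, 25)

The chart is tilted about 11° clockwise and viewed slightly from the left, with some photo noise. Following the gridlines from P to each axis, P sits at (90, 25).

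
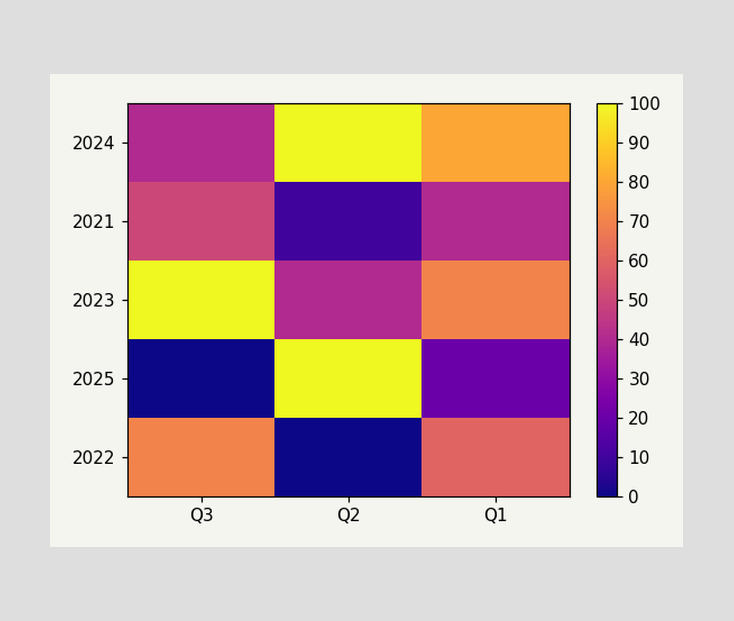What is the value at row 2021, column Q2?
10

Matching cell (2021, Q2) against the colorbar gives 10.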